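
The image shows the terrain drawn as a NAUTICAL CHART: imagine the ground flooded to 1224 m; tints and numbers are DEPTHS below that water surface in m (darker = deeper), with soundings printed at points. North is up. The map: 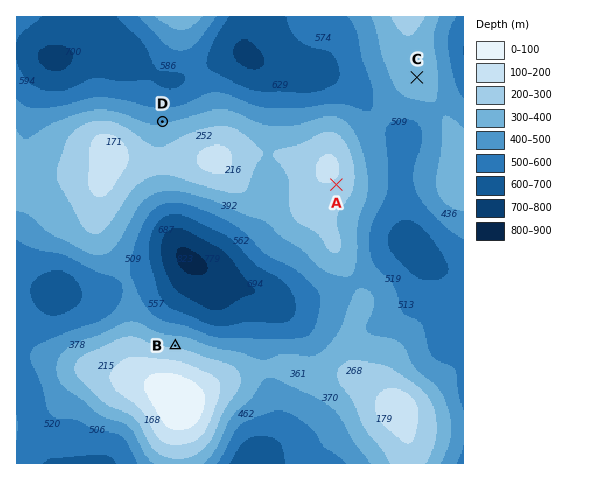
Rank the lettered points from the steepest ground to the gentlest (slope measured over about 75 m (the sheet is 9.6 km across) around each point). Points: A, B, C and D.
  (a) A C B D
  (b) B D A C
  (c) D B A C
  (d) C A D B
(b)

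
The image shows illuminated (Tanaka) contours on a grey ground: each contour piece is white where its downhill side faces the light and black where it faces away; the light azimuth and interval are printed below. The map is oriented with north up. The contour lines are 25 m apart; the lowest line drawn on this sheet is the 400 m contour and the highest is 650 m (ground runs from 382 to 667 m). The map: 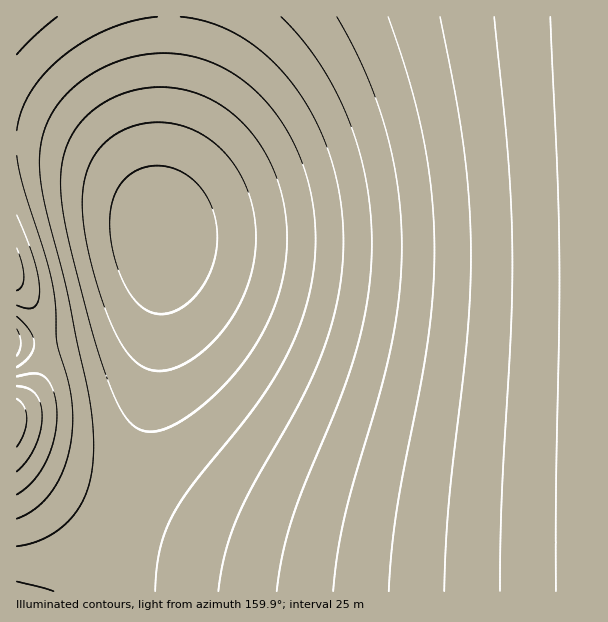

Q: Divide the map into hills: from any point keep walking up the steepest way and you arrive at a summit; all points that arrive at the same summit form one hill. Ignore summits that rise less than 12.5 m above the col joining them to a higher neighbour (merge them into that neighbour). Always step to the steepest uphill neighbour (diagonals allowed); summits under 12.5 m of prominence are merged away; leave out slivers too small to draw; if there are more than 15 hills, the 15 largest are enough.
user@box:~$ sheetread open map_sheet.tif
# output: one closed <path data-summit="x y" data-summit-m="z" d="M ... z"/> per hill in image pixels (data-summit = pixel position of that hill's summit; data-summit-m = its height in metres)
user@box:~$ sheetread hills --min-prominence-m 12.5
<path data-summit="159 237" data-summit-m="667" d="M591 16l-574 0-1 268 10 12 14 24 4 15 0 27-8 24-10 12-10 9 0 49 16 14 24 17 55 29 83 30 51 13 66 12 75 7 85 4 120-2z"/><path data-summit="17 591" data-summit-m="606" d="M17 457l0 135 575-1-1-11-120 2-85-4-75-7-66-12-51-13-83-30-55-29-24-17z"/><path data-summit="17 342" data-summit-m="586" d="M17 284l0 122 9-8 10-12 8-24 0-27-4-15-8-15z"/>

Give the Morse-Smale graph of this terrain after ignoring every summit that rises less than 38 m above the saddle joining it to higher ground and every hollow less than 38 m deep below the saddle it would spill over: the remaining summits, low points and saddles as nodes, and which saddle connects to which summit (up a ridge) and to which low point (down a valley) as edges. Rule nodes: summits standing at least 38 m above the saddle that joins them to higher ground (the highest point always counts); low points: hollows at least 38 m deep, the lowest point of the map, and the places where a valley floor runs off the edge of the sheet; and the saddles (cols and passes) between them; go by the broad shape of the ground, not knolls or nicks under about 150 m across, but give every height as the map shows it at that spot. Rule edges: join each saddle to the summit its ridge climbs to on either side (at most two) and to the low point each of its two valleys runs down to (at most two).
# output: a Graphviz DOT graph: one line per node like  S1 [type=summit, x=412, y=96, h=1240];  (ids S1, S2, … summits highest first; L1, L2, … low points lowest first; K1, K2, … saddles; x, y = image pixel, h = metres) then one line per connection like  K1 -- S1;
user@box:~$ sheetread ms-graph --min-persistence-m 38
graph terrain {
  S1 [type=summit, x=159, y=237, h=667];
  L1 [type=low, x=591, y=45, h=382];
  L2 [type=low, x=17, y=420, h=460];
  L3 [type=low, x=17, y=273, h=489];
  L4 [type=low, x=17, y=17, h=509];
  K1 [type=saddle, x=117, y=516, h=585];
  K2 [type=saddle, x=168, y=17, h=550];
  K3 [type=saddle, x=45, y=342, h=544];
  K1 -- S1;
  K1 -- L1;
  K1 -- L2;
  K2 -- S1;
  K2 -- L1;
  K2 -- L4;
  K3 -- S1;
  K3 -- L2;
  K3 -- L3;
}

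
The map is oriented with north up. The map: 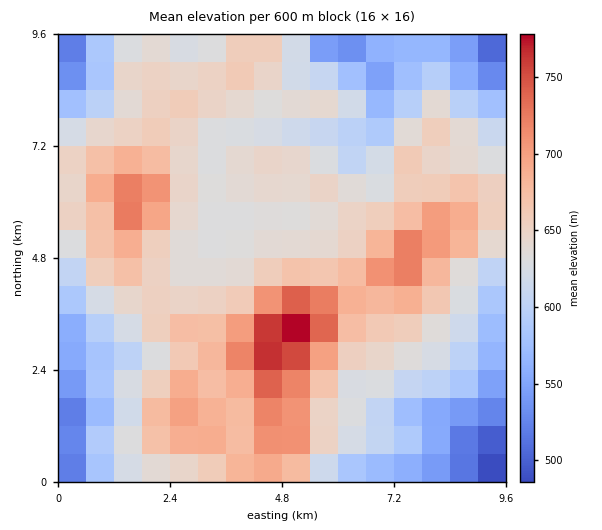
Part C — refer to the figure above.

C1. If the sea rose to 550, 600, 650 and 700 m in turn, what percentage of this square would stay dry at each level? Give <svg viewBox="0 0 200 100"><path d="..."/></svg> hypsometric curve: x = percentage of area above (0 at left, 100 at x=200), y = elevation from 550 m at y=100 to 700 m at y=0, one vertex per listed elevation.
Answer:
<svg viewBox="0 0 200 100"><path d="M184 100l-29-33-78-34-58-33"/></svg>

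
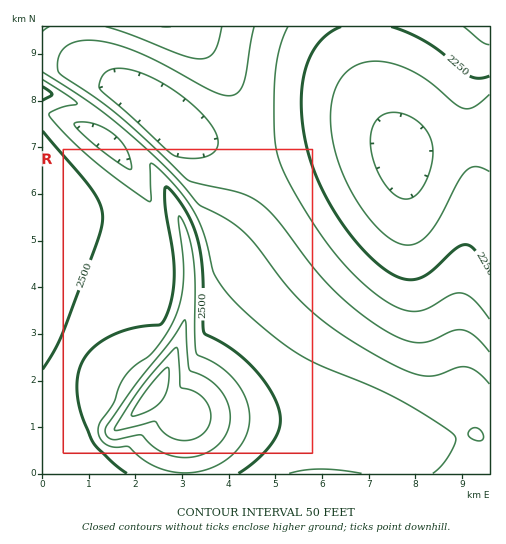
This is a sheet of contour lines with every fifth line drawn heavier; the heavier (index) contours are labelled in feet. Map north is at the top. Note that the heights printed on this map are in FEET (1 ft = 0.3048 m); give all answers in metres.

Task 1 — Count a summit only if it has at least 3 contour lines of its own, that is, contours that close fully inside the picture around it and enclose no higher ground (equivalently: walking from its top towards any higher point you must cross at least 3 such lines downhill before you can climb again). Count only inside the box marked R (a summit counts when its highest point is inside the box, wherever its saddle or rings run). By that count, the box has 1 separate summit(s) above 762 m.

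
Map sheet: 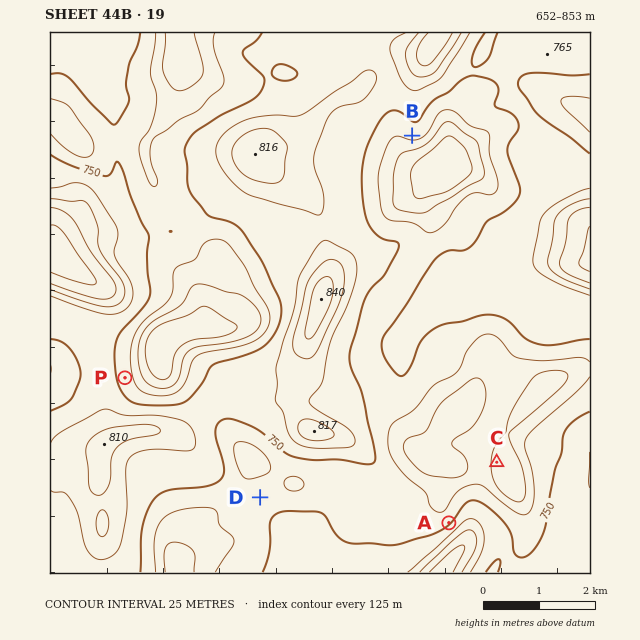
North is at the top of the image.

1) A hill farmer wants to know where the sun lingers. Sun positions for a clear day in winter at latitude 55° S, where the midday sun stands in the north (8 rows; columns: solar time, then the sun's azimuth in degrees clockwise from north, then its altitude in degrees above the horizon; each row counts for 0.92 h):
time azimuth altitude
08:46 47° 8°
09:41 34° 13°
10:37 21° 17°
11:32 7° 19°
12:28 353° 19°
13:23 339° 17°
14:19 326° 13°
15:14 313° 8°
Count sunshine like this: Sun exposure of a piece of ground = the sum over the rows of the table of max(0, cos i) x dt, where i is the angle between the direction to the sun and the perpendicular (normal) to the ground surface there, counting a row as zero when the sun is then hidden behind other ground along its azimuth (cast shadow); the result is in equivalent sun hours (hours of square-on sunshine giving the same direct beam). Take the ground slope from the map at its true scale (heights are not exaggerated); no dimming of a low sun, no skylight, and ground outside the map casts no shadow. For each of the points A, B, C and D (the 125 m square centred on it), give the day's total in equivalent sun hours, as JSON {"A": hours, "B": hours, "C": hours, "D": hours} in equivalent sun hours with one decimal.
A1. {"A": 2.4, "B": 1.2, "C": 1.7, "D": 1.9}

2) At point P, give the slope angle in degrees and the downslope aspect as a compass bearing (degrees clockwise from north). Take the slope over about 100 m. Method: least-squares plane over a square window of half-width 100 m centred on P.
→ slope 5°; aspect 77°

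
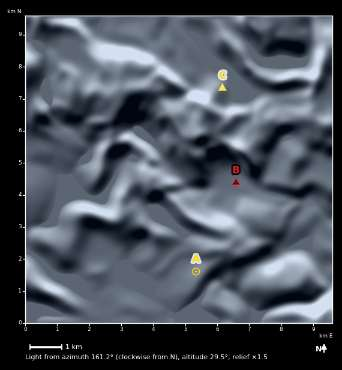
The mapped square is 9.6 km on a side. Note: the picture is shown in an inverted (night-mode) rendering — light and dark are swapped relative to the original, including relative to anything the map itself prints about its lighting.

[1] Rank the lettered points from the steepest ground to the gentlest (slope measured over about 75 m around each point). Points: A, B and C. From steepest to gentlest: C A B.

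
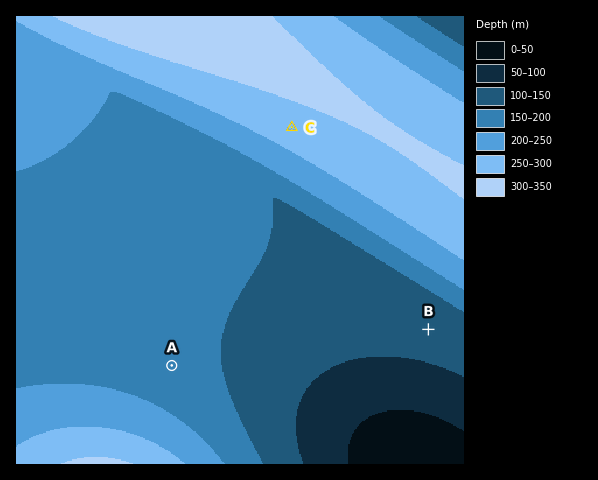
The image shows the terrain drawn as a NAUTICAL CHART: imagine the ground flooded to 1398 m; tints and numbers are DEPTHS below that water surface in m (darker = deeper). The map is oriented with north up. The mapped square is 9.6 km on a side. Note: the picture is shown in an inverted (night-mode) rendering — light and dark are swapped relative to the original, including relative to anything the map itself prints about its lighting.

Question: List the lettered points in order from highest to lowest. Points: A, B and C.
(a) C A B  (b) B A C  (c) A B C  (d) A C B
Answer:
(b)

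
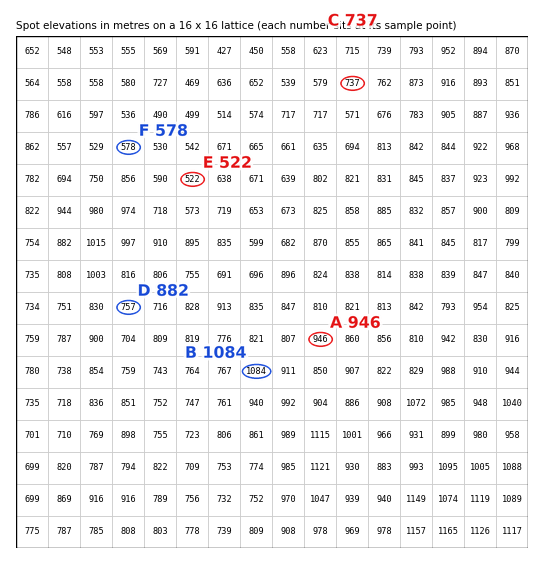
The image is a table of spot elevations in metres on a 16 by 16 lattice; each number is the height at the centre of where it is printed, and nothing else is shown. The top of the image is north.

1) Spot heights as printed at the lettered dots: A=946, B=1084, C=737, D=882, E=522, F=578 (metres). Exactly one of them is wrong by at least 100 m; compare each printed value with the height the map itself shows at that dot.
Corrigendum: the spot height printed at D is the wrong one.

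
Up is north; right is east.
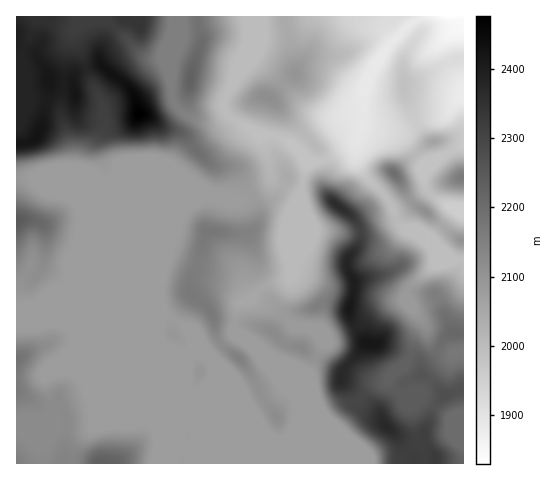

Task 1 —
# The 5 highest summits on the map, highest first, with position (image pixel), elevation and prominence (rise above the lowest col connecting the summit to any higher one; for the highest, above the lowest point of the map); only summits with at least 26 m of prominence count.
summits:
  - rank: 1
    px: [139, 115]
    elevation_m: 2477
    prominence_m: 648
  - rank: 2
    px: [36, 138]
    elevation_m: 2426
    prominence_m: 46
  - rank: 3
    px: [368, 343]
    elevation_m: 2418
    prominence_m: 340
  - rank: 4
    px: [349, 308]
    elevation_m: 2412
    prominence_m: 34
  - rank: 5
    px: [386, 426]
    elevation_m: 2373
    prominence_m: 76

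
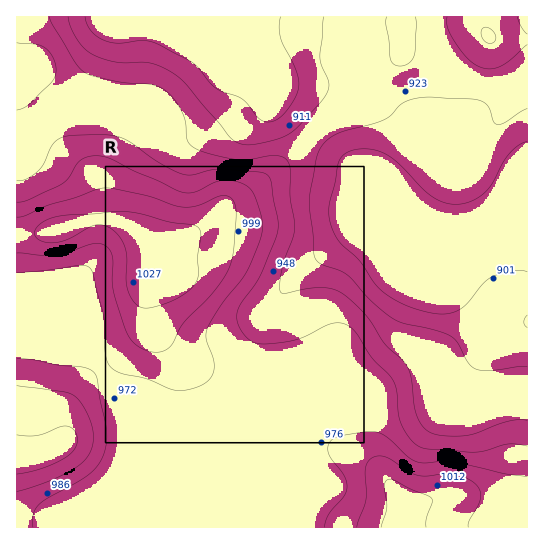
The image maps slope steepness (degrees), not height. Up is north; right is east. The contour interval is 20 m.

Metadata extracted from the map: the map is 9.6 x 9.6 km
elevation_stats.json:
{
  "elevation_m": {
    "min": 885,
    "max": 1040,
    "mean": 955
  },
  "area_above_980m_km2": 21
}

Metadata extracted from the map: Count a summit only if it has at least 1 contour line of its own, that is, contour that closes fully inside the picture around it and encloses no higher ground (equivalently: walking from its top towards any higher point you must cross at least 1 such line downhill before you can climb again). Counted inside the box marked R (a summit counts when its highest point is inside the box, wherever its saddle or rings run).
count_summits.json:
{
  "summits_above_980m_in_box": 1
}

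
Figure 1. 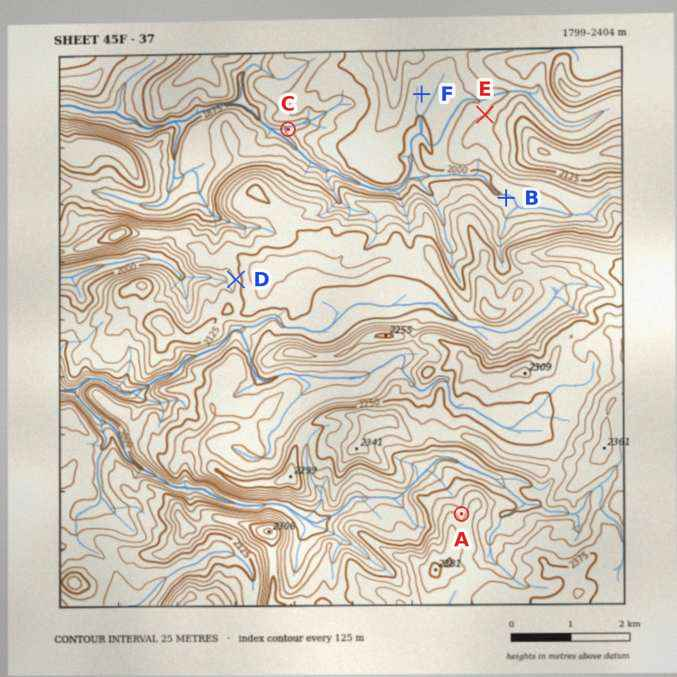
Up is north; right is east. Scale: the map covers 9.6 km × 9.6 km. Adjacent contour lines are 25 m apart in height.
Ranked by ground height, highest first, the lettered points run A B C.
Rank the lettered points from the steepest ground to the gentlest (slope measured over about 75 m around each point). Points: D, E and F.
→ D E F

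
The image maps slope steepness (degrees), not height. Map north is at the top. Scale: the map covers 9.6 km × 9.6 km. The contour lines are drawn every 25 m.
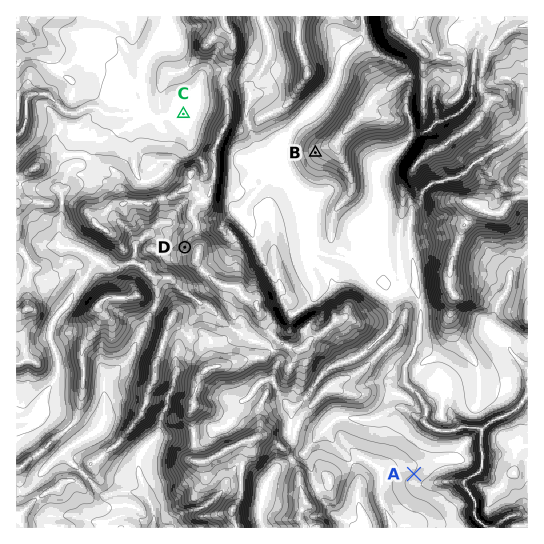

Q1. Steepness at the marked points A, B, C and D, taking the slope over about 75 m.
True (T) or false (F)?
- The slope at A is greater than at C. T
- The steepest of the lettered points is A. F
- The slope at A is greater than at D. F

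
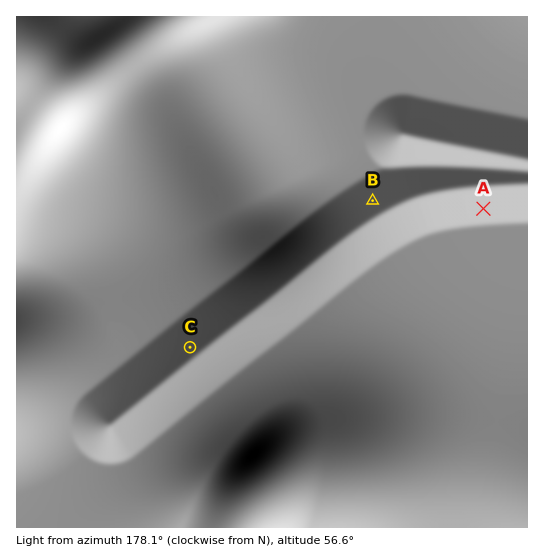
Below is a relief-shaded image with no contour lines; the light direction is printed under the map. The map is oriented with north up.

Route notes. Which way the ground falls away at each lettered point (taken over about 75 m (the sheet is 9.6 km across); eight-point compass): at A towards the S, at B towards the NW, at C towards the NW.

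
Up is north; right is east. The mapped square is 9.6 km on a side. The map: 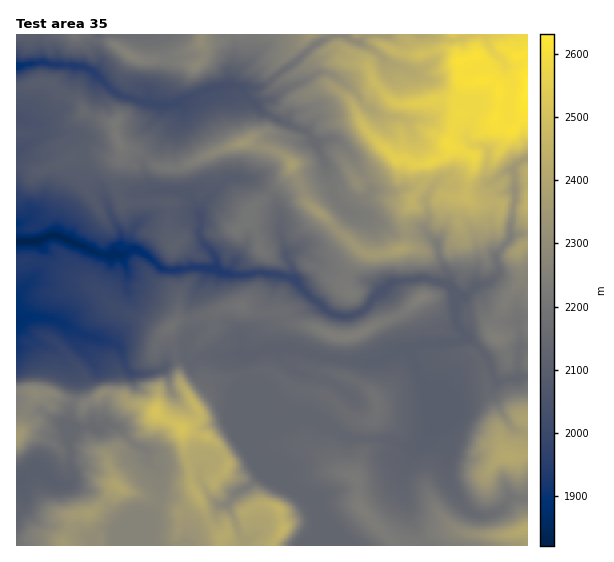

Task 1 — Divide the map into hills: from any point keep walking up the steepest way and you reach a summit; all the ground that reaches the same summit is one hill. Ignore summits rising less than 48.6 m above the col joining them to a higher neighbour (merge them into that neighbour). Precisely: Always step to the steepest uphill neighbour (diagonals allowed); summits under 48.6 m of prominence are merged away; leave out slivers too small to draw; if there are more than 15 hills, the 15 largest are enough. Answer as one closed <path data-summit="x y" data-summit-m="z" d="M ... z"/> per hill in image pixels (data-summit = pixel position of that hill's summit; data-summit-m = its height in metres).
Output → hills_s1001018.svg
<path data-summit="527 92" data-summit-m="2632" d="M527 34l-194 0-20 12-20 19-27 20-12 4-11 0 2 7 18 17 38 16 8 6 7 8 9 20-1 14-6 6-32 15-7 9-4-8-18-17-6-3-21-1-26 25-5 12-6-14-6-6-12-4-2-43 3-13 7-15 0-12-4-5-24 2-32-8-10-6-18-18 5-9-5-16 2-14-80 0-1 261 19-18 5-8 3-20-4-8 11-6 7 0 46 20 19 0 12-6 13 6 11 11 8 4 37-3 14 2 5 4 13 2 30-2 22 4 7 2 20 22 17 13 18 3 16-7 15-17 0-2-11-9-28-7-36-22-10-2 8-6 14-2 9-5 15-14 7-11 3 0 22 6 21 15 32-1 11 11 2 11 9 22-1 7 9 11 0 26 11 16-9 5-39 3-10 4 18 46 26 7 16-9 21-3 7-8 30-5 1-142-17 0 0-12 4-19-2-35 6-7 9-3z"/><path data-summit="421 299" data-summit-m="2247" d="M57 235l-7 0-11 6 4 8-3 20-24 27 0 23 25-2 14 2 32 18 24 5 8 5 8 22 7 5 27-4 4-3 5-9 7-3 8 0 6 8 12-8 23 2 17-4 6 4 22-10 20 0 36 11 42 5 10-2 16-10 10-2 4 1 10-5 31-2 12-2 5-4-11-16 0-26-4-7-7-5-19-5-33 4-15 12-13 16-11 5-12 2-15-6-13-10-20-22-7-2-22-4-30 2-13-2-5-4-14-2-37 3-8-4-11-11-13-6-12 6-19 0z"/><path data-summit="155 412" data-summit-m="2515" d="M41 317l-19 1-6 3 17 18 22 11 21 25 0 14-9 36 2 7 4-3 6-2 20 2 7-6 9 3 19 19 14 7 0 9 11 12 1 26-4 10-8 11 0 12-4 13 101 1 0-3-6-11-11-29 10-12 9-4 16-15-3-11-9-6-6-11 6-7 14-7 32-11-16-6-8-6-10-16-16-8-4-15 0-8 2-5-6-2-13 4-23-2-12 8-6-8-8 0-7 3-5 9-4 3-27 4-7-5-6-17-4-7-23-8-7 0-32-18z"/><path data-summit="527 529" data-summit-m="2418" d="M434 417l-1 8-5 11-10 11-15-1-14-7-38 0-37-22-12 0-28 9-23 11-6 8 6 10 4 4 6 2 22 22 33 18 12 26 15 13 0 6 184 0 1-47-18-1-8 11-13 6-11 0-7-2-10-10-13-24-1-23 2-7-9-8z"/><path data-summit="117 485" data-summit-m="2394" d="M107 423l-8 6-20-2-8 4-3 12 3 6-2 16 3 15-3 5-6 1-10-4-14-12-8 1-10 10 3 8 0 16-8 10 1 31 126 0 2-2 3-24 8-11 4-10-1-26-11-12 0-9-3-3-11-4-16-18z"/><path data-summit="377 401" data-summit-m="2188" d="M291 347l-25 2-17 8-3-2-3 5 4 23 16 8 10 16 8 6 12 5 21-1 37 22 38 0 20 8 9 0 6-4 9-18 0-9-5-20-19-46-10 0-20 11-13 2-39-5z"/><path data-summit="293 164" data-summit-m="2375" d="M233 85l-19 2-35 16 4 5 0 12-7 15-3 13 2 43 12 4 6 6 6 14 5-12 26-25 21 1 6 3 18 17 4 8 2-4 9-8 28-12 7-10 0-10-6-15-13-17-43-18-18-17-4-9z"/><path data-summit="509 457" data-summit-m="2413" d="M527 377l-30 5-7 8-21 3-16 9-25-6 12 45 9 8-2 7 1 23 13 24 13 11 15 1 13-6 8-11 18-1z"/><path data-summit="201 41" data-summit-m="2299" d="M251 34l-153 0-3 14 5 16-5 9 24 22 36 10 23-2 20-10 33-8 5-10 13-12 3-6z"/><path data-summit="17 437" data-summit-m="2355" d="M17 322l-1 159 5 1 10-11 8-1 14 12 12 4 4-1 3-5-3-15 2-16-3-6 1-12-2-6 9-36 0-14-21-25-22-11z"/><path data-summit="401 249" data-summit-m="2383" d="M351 213l-3 0-7 11-15 14-9 5-14 2-8 6 10 2 36 22 28 7 5 3 7 8 12-11 28-4 26 6 1-7-9-22-2-11-11-11-32 1-21-15z"/><path data-summit="283 529" data-summit-m="2458" d="M261 461l2 11-16 15-9 4-10 12 0 4 17 38 78 1 5-9 0-10-12-26-33-18z"/><path data-summit="311 35" data-summit-m="2337" d="M331 34l-78 0-1 23-3 6-13 12-4 9 10 5 12 0 12-4 27-20 20-19 17-9z"/><path data-summit="527 204" data-summit-m="2448" d="M527 159l-8 3-6 7 2 35-4 19 0 12 17-2z"/>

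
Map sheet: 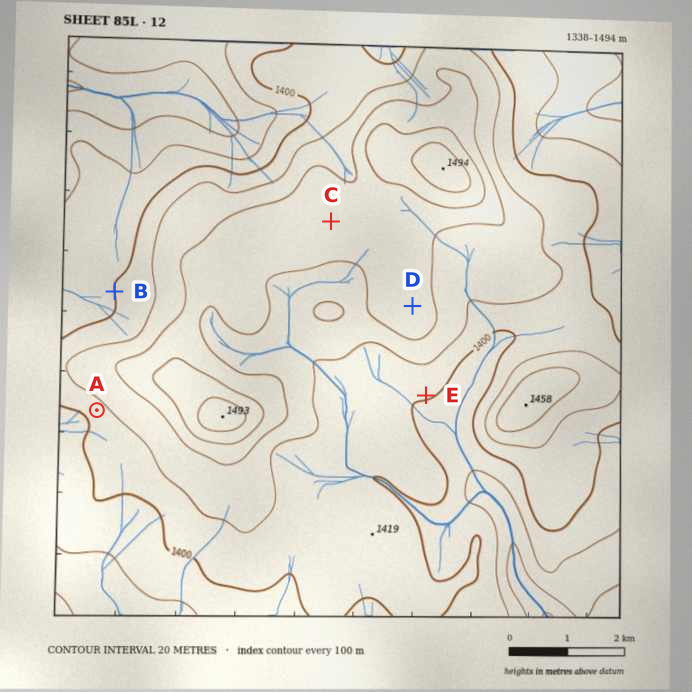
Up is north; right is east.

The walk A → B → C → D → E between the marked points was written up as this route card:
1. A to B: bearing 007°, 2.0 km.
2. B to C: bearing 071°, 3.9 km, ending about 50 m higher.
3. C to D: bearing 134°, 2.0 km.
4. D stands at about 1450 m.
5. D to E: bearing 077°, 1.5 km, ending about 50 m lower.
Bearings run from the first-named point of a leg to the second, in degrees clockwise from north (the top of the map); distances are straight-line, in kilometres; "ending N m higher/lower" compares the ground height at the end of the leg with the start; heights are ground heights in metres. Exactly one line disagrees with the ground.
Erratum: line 5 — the bearing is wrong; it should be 171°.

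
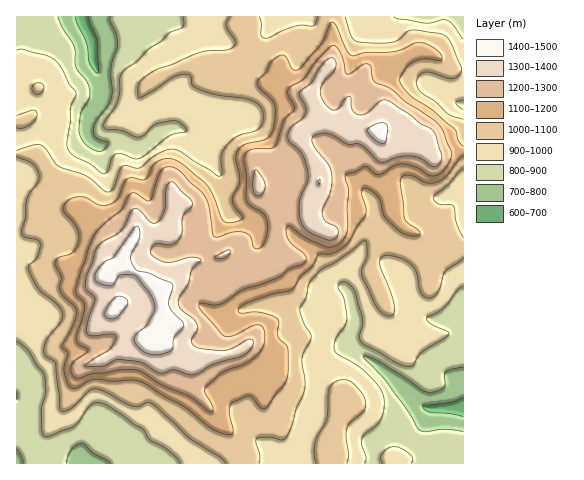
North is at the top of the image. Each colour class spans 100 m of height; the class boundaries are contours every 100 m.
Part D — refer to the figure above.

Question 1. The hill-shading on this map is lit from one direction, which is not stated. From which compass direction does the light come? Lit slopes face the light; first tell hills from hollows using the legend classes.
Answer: NE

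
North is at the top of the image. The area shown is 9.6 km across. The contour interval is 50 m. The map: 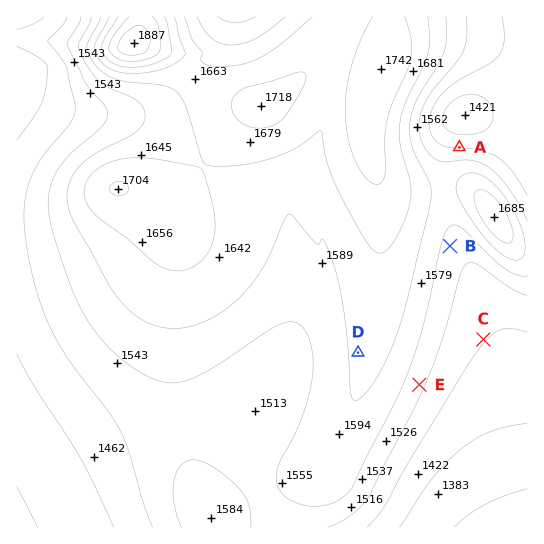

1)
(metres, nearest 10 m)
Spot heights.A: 1500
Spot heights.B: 1530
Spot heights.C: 1450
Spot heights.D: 1610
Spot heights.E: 1510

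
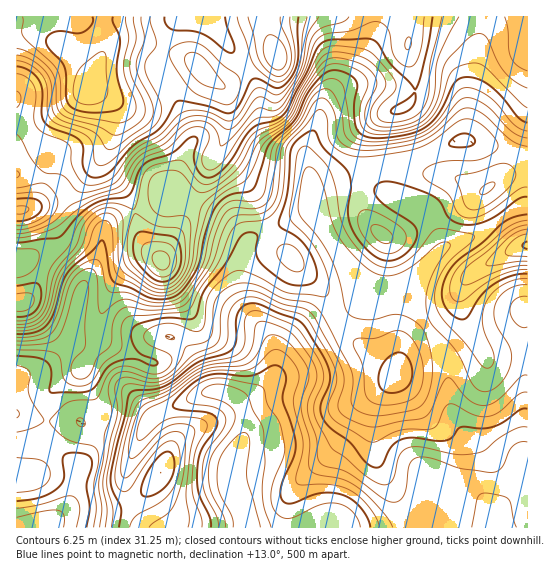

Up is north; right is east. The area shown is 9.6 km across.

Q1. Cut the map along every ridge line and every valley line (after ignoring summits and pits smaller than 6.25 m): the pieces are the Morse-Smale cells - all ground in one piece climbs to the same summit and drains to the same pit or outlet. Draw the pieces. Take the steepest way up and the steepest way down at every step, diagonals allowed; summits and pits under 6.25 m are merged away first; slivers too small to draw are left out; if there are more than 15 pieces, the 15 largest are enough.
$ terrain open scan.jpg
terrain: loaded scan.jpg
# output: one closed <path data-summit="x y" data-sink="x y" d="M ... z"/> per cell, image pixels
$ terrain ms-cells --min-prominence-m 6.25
<path data-summit="395 375" data-sink="246 527" d="M406 291l-25 4-15-2-6 9-17 15-49 30-13 14-8 17-11 11-17 11-8 1 8 17 0 15-13 29-1 21 1 7 12 23 3 15 160 0 2-2 8-19-11-6-11-10-15-22-7-19 0-37 3-11 4-8 16-19 8-29 9-10 14-10z"/><path data-summit="89 89" data-sink="246 527" d="M103 16l-87 1 0 157 29 5 4-16 6-6 38 2 9-4 5-7-3 9 0 8 24 32 5 13 5 1 19-8 14-12 12-33 10-21-18-42-15-22-1-12 4-12-29-9-17 0-7 3-5 6 0-24z"/><path data-summit="162 261" data-sink="246 527" d="M173 192l-4 0-12 11-22 8 5 23 5 11 14 13-14-1-8 4-20 18-13 24-5 23 0 15-7 12 15 12 30 34-5-13 1-8 15-33 9-8 16 0 19 17 19 37 12 1 15 8 7 0 17-11 10-10 4-13-4-23-21-29-10-24-1-21 5-30-22-22z"/><path data-summit="89 89" data-sink="246 527" d="M483 16l-107 1-1 17-15 33-13 16-10 5-10 10-6 9-4 18-9 18-1 19 4 16 0 13 2 2 16-8 22-5 14 0 26 16-4-9-2-9 8-10 72-29 4-44 7-26 1-20 7-26z"/><path data-summit="199 67" data-sink="246 527" d="M166 49l-5 2-2 18 16 26 18 42-10 21-12 33 56 29 17 17 2 7 7-7 57-26 2-2 0-16-5-31-6-9-26-9-8-9-6-13-2-29-11-22-3-2-18 15-6 1-10-5-21-21z"/><path data-summit="161 473" data-sink="246 527" d="M223 392l-17 0-11 4-40 19-10 11-16 35-5 24 9 24 6 8 12 11 96-1-3-14-12-23-1-7 1-21 13-29 0-15-5-15-7-7z"/><path data-summit="291 257" data-sink="246 527" d="M313 207l-3 4-57 26-8 8-2 8-3 16 3 26 8 19 21 29 4 18-1 12 9-16 10-10 49-30 17-15 7-9-7-7-28-43z"/><path data-summit="527 245" data-sink="491 527" d="M459 292l-4 13-12 11-13 8-2 5 17 29 3 11 3 41 5 13 15 23 2 11-1 26 13 19 6 18 2-6 24-24 7-15 1-121-15-1-11 3-14-1-21-37-4-12z"/><path data-summit="395 375" data-sink="491 527" d="M427 327l-14 9-9 10-7 27-17 21-7 19 0 37 4 13 18 28 11 10 11 6 13-31 25 5 21 9-4-7 0-33-5-12-11-15-5-13-3-41-3-11z"/><path data-summit="527 245" data-sink="246 527" d="M527 207l-5 0-12 5-25 19-16 8-24 8-14 14-24 29 4 11 16 26 16-11 12-11 4-13 1 14 4 12 21 37 14 1 26-3-1-43 4-1z"/><path data-summit="277 55" data-sink="246 527" d="M375 16l-110 1 0 8 11 29-14 5-17 10 10 13 4 11 4 34 4 8 8 9 26 9 6 8 0-14 10-22 4-18 6-9 10-10 10-5 13-16 15-33z"/><path data-summit="487 189" data-sink="246 527" d="M467 140l-10 1-56 23-8 4-8 10 2 9 7 10 21 8 12 8 13 25 2 11 11-6 16-4 16-8 25-19 18-6 0-48-31-11z"/><path data-summit="382 234" data-sink="246 527" d="M365 180l-20 1-30 10-3 3 1 16 19 33 28 43 7 7 14 2 25-4 34-40 3-5-3-8-11-21-6-8-33-13z"/><path data-summit="89 89" data-sink="246 527" d="M167 336l-10 1-9 8-15 33 0 13 13 18-39-44-16-12-13 19-17 11-12 11-2 27 32 0 8 6 20 6 20 6 11 0 14-21-2-5 4 3 48-23 13-1-7-5-5-14-11-19-13-13z"/><path data-summit="527 17" data-sink="246 527" d="M527 16l-43 1-7 32-1 20-7 26-1 31-3 11 0 2 4 2 28 6 25 10 6 0z"/>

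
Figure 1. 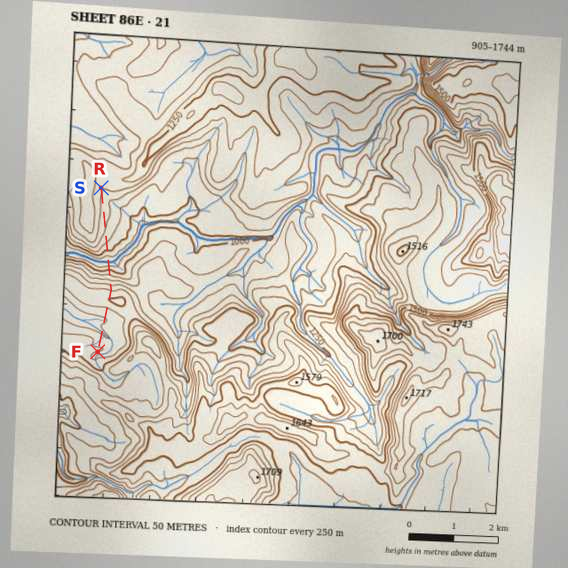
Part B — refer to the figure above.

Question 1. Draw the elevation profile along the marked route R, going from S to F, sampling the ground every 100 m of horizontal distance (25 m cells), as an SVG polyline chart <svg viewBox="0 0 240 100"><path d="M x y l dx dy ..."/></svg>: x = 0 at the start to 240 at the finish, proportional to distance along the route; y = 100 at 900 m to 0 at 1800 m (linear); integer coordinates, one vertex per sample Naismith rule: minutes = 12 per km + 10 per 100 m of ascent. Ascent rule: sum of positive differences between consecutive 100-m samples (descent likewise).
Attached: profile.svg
<svg viewBox="0 0 240 100"><path d="M0 71l7 1 7 1 7 1 7 0 7 0 7 1 7 1 7 1 7 1 7 2 7 2 7 3 7 4 7 5 7 4 7-2 7-7 7-6 7-4 7-6 6-5 7-4 7-3 7 2 7 4 7 3 7 2 7 0 7 0 7 0 7 0 7-2 7-2 7-2 3 1"/></svg>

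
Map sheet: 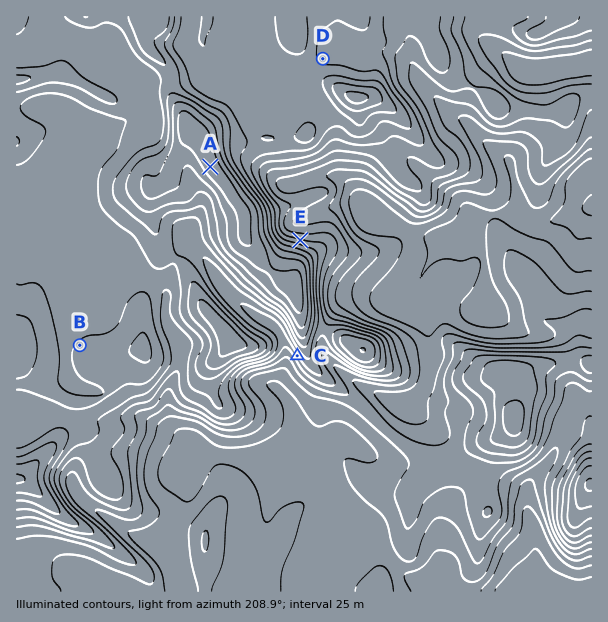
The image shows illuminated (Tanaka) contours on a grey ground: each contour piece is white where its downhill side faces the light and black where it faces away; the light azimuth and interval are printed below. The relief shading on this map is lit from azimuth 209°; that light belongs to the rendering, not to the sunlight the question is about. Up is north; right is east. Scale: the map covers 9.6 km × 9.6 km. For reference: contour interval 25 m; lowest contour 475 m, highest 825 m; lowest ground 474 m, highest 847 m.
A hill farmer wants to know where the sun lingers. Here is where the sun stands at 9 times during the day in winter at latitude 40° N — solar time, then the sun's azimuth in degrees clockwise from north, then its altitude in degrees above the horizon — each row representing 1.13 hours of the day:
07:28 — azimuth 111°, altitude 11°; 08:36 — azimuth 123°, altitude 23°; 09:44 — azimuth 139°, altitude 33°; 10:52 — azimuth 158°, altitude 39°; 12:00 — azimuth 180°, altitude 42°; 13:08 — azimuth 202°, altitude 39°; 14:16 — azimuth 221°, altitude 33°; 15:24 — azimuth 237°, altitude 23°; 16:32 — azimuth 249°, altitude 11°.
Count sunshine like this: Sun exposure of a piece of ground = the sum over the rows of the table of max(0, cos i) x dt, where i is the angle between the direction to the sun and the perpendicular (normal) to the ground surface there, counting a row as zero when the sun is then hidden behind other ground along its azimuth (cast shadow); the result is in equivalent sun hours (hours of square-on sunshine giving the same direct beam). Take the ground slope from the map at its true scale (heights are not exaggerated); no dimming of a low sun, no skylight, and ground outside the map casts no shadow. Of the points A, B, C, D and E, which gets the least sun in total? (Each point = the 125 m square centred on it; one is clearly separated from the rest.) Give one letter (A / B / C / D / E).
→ E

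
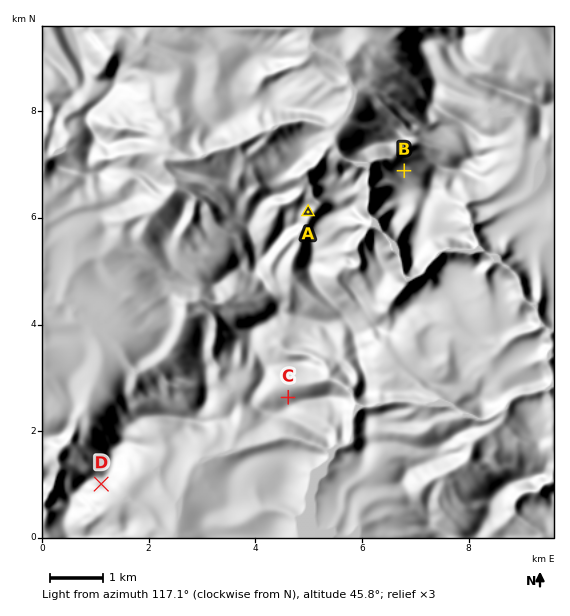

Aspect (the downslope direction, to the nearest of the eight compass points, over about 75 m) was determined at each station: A E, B N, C N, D S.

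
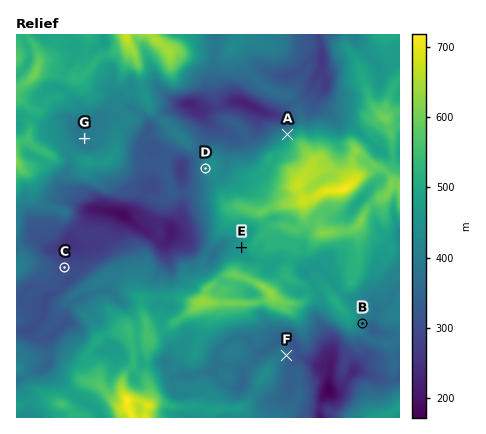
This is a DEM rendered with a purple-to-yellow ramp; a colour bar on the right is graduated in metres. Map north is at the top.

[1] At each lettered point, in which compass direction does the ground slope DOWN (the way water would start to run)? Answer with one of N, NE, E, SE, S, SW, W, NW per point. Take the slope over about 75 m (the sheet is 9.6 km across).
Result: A NW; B E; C N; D W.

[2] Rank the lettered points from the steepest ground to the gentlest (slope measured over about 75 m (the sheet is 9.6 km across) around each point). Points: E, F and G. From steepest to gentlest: F E G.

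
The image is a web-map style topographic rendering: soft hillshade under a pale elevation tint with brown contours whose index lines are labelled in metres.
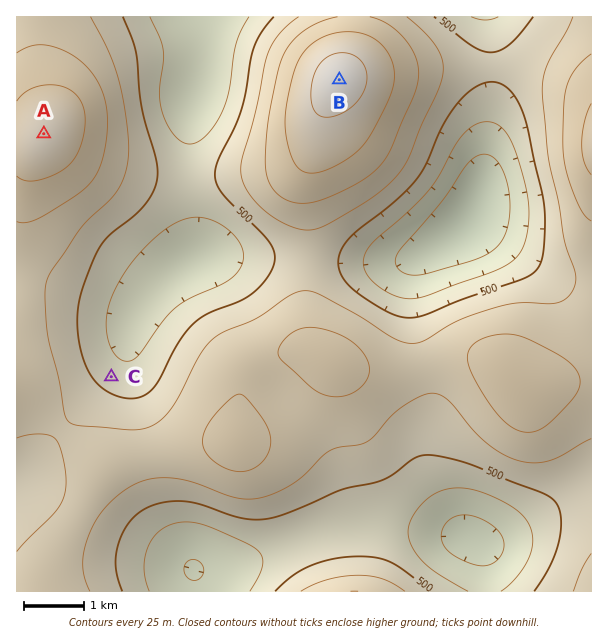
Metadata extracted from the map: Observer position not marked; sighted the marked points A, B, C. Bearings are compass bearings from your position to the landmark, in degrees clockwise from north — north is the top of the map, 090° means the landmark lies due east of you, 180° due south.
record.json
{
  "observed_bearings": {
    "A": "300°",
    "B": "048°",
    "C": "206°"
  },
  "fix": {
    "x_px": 188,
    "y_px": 217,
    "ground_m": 475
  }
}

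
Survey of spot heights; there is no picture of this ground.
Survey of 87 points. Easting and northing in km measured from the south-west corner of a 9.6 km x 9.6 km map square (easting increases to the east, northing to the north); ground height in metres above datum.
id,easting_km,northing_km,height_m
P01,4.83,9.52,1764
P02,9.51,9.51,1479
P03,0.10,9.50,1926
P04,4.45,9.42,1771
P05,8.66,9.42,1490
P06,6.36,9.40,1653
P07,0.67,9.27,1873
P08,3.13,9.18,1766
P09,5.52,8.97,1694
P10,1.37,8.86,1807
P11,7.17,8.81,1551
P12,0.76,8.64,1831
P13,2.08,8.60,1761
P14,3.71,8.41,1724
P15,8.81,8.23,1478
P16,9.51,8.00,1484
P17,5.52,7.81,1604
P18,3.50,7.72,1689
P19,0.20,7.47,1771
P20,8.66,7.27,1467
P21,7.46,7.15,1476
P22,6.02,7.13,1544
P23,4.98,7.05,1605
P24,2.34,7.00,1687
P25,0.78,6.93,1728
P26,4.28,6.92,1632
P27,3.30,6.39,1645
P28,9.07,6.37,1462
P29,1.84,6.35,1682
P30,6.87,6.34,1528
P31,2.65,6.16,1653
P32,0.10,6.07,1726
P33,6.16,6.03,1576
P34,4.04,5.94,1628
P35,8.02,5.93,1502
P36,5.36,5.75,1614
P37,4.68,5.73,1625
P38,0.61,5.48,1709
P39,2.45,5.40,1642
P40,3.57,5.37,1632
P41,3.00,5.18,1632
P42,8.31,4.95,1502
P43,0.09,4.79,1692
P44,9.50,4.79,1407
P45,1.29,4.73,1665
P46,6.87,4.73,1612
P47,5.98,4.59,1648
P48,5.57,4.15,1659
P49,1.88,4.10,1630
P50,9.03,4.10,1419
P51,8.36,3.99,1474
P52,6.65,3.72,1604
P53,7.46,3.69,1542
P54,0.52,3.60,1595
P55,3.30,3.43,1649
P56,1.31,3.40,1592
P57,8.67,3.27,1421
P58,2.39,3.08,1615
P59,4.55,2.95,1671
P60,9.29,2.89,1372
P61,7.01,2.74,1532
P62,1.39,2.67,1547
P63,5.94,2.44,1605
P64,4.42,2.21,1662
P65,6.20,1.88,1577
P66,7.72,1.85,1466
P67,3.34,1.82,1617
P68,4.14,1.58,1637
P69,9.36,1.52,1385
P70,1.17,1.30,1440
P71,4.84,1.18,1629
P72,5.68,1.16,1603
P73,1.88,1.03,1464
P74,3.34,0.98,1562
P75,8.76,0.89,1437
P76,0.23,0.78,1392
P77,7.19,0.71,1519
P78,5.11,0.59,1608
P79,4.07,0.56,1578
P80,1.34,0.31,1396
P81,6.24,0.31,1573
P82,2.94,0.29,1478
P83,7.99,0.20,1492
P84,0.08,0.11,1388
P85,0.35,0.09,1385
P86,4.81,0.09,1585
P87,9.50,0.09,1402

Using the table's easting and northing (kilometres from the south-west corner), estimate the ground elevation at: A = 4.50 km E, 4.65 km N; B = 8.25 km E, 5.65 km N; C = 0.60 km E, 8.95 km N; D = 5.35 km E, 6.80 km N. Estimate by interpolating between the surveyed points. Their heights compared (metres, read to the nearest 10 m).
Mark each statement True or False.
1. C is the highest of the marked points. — True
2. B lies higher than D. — False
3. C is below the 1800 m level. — False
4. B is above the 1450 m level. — True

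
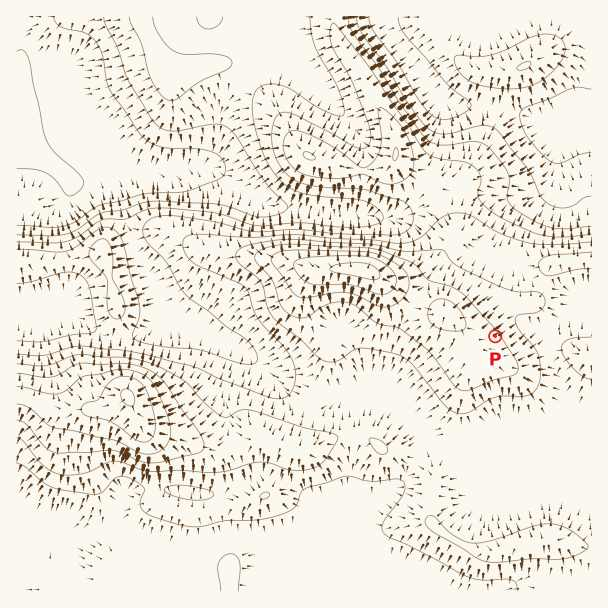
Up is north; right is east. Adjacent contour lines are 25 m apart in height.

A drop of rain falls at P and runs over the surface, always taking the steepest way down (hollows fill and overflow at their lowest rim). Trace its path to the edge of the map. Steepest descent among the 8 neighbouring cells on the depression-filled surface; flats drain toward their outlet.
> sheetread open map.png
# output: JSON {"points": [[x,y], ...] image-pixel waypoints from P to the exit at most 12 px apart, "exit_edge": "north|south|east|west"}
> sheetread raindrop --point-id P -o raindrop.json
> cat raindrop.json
{"points": [[495, 336], [507, 324], [519, 321], [531, 327], [543, 329], [555, 324], [567, 317], [579, 309], [591, 302]], "exit_edge": "east"}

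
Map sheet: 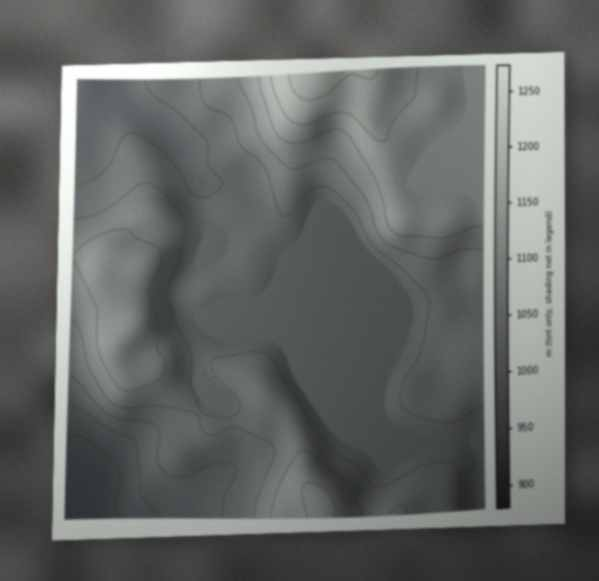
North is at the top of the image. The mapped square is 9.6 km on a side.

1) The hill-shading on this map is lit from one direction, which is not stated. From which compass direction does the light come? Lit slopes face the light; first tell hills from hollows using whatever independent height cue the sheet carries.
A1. W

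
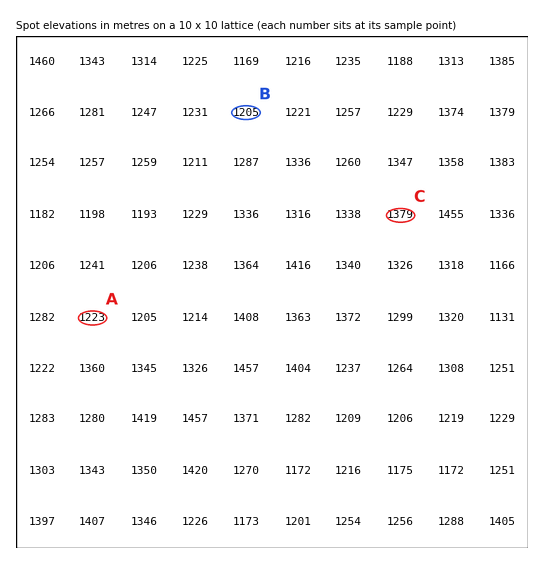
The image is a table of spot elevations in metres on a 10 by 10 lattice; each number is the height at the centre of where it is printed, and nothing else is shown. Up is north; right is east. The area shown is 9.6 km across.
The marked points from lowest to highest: B A C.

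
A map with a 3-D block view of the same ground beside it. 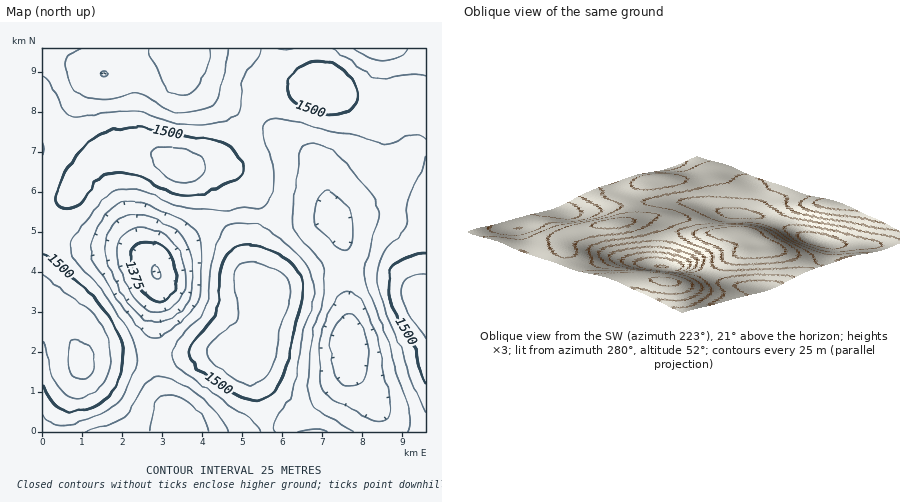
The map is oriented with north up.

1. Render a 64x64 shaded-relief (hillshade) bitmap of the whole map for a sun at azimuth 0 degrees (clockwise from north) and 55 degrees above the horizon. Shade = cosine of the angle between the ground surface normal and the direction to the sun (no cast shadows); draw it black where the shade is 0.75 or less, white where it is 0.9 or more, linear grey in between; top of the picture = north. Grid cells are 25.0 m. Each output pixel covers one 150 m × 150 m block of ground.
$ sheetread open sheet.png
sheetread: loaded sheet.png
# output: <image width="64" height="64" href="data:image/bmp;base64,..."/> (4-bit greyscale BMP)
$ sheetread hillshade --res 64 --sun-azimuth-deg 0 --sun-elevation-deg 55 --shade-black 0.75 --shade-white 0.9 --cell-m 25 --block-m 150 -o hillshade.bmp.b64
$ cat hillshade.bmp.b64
<image width="64" height="64" href="data:image/bmp;base64,Qk12CAAAAAAAAHYAAAAoAAAAQAAAAEAAAAABAAQAAAAAAAAIAAATCwAAEwsAABAAAAAAAAAAAAAAABEREQAiIiIAMzMzAERERABVVVUAZmZmAHd3dwCIiIgAmZmZAKqqqgC7u7sAzMzMAN3d3QDu7u4A////AGVDIiIjNEVWZnd3d3ZmVmZmZmZ3iJmqqqqqmZmZiId2VUMiIiI0RVZmd3d3ZmVVVWZmZmd4iZqqqqqZmZiId2ZUQyEREjNEVWZnd2ZVVURFVVVWZneImaqqqZmYiId2ZlRDIhESI0RVZmZmZVRERERERFVVZniJqqqpmYiHd2ZlVEMyIiIjRFVmZmVURDMzMzM0RFVWZ4maqqmZiId2ZVVERDMyIjNEVVZlVEMzMzMzMzNERVZniJmqqZmId2ZVVURERDMzM0RVVVVEMyIiIjMzMzRFVWd4iZmZmId2ZVVERERERENERFVVREMyIiIiMzMzREVWZneImZmYh2ZVVVRVVVVURERFVVVEMzIiIiMzREREVVZmd3iImYh3ZlVVVVVVVVVVVVVVVURDMyIiM0RFVVVVVmZnd4iIiHdmVVVVZmZmZmZmZlVVVVREMzM0RVZmZVVVZmd3eIiId2ZmZmZmZnd3d3ZmZmZmZVVURFVWZ3dmZVVmZnd4iIh3ZmZmZmZ3d3d3d3d3d3d2ZmZmZmd3d3dmVWZmd4iIh3ZmVVZmZnd4iIh3d3eIiId3d3d3d4iId2ZmZmZ3eIh3ZmVVVVZmZ3iIiId4iImZmIiIiIiIiIiHdmZmZmd3d3ZlVVRVVVZneIiIiIiJmaqpmZmZmZiIiId3ZlVVZmZmZlVURERFVmd4iIiImZqqqqqqqqqZmIiId3dmVVVVVVVVVEREREVmd4iImZmaqru7u7uqqqmYh3d3dmVVRERFVVVERERERWd4iImZmqqru8zMu7qqmYh3dmZmZVRERERERERERERVd4iImZmqq7u8zMzLuqmYiHdmZmZVVURERERERERERVZ3iJmZmqq7u7vMzMu6mYh3dmZmZlVVVVVEREREREVVZniJmZqqqqq7u7u7uqmYh3dmZmZmZmVVVVVEREREVWZniImZqqqqqqqqqqqqmId3dmZmZ3dmZmZlVURERFVWZ3eImZqqqqqqqpmZmZiHd3dmZnd3d3d3d2ZVVERFVWd3iJmZqqqqqpmZmZmIh3d3d3d3d4iIiId3dmZVVVVmd4iJmZmqqqqpmZmIiHd2Zmd3d3eIiJmZiId3ZmZmZneImZmZmaqqqpmZiIh3ZmZmZ3eIiIiZmZmZiId3d3d3eImZqZmZmZmZmYiId3ZlVVZ3eIiJmZmqqqmYiIiIiIiImaqqmZmZmZiIh3dmZVVFVneImZmaqqqqqpmIiIiIiImaqqqZmIiIiHd3ZlVURERWd4iZqqqqqqqqqZiIiIiIiZmqmZiId3d3dmZVREMzRFZniJmqqqqqqqqpmYiIiIiJmZmZiHd2ZmZmVVQzMiM0VWeImaqqqqqqqpmYiId3eImZmYh3dmZVVVVUQzIiIjRFZ3iZqqqpmZmZmYiHd3d4iJmIiHdmVVVVVURDMiIiM0VmeImZmZmIiIiIiHd3d3iIiIh3ZmVVVERERDMiISIjRVZniIiIiId3eIiHd3d3eIiId3dmZVVERERDMyIhEiM0VWZ3d3d3d3d3d3d3d3d3d3d3dmZlVUREQzMyIiESIjRFVmZnZmd3d3d3d3dmZnd3d3d3dmZVVEQzMyIiIREiIzRVVmZmZmd2ZmZmZmZmZmZ3d3d3dmZVRDMyIiIRERIjNERVVVVmZ3dmZmZmZmZmZmd3d4d3ZmVUQzIiIiERIiIzREVVVWZ3d2ZmZmZlVWZmd3iIiHd3ZlVDMyIiIiIiIzNERVVVZnd3ZmZmZlVVZmZ3iIiIiHd2ZUQzMyIiMzMzRERVVWZmd3dmZmZmVVZmZ3eIiIiIh3dlVEQzMzNEREVVVVZmZnd3d2ZmZmZVZmZnd3iIiIiId2ZVVERERVVmZmZmZmd3d3d3dmZmZlZmZmd3d3iIiIh3dmZVVVVWZ3d3d3d3d4iHd3d3ZmZVVmZmZmd3d3iIiId3ZmZmZneIiZiIiIiIiIh3d3ZmVVVVZmZmZmd3eIiIiHd3d3d3iJmaqpmYiIiIiHd3dmVVVVVWZmZmZ3d3iIiIiHd3iIiZqqqqqpmYiIiId3dmVUREVVVVVmZmZ3d4iIiIiIiImZqru7u6qZmIiHd3dmVERERFVVVVZmZmZniIiIiJmZmaq7u7u7uqmYiHd3ZlVEMzNERVVVVVVWZmd4iZmZmZqqq7u8y7u6qpiId3ZlVEMzM0RFVVVlVVVWZ3iZmaqqqqq7vMzLu7qpmId3ZlVEMzM0RFVVZmZVVVZniJmqqqqqqru7zLu7qqmYd3ZmVEMzM0REVWZmZmZVZneImqq7u6qqq7u7u6qqmYh3dmVURERERFVWZnd2ZmZneImaq7u7qqqqqrqqqpmYh3dmZlVERFVVVWZ3d3d3d3iIiZqqu7qqqpmqqqmZmIh3d3ZmZVVVVVZmZ3eIiHd3iIiImaqqqqqZmZmZmZiIh3d3d3dmZmZmZmZ3iIiIiIiIiIiJmZmZmZmYiIiIiIiHd3d3d3d3d3d3d4iJmZmZmZmIiIiIiIiJmYiIiIiIiHd3d3d3iIiHd3iIiZmZmZmZmIiIh3d3eIiIiId3iIiIh4iIiIiIiIiIiZmZqqqqqZmYh3d3dmZneIiIh3eIiIiIiIiIiImZmZmaqqqqqqqqmZh3ZmZmZmZ3eIiHeIiIh3eIiIeIiZmqqqq7uqqqqqmZh2ZVVVVVVmZ3d3d4iHd3d3eHd3iJmqqqu7u6qqqqmZiHZVREREVVZnd3d3iHd3d3d3d3eImaqqu7u7qqqqmZiH"/>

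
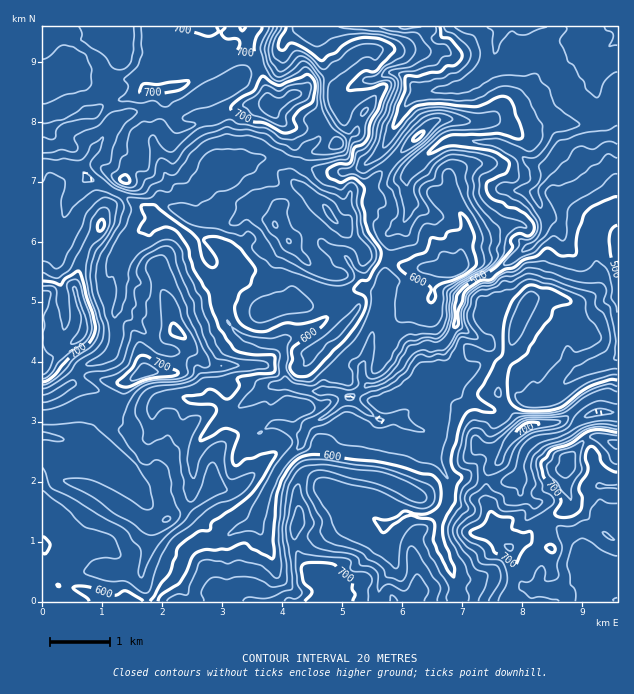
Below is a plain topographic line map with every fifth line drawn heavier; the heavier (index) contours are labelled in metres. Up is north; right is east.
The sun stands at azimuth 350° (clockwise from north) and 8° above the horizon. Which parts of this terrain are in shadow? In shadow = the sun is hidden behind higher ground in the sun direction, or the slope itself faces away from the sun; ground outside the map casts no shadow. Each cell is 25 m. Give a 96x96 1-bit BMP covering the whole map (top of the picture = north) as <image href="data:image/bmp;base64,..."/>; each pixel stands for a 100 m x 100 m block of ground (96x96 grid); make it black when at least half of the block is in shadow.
<image width="96" height="96" href="data:image/bmp;base64,Qk2+BAAAAAAAAD4AAAAoAAAAYAAAAGAAAAABAAEAAAAAAIAEAAATCwAAEwsAAAIAAAAAAAAA////AAAAAAAAAMAAAAAAAAAAAAAAAMAAAAAAAAAAAAAAAAAAAAAAAAAAAAAAAAAAAAAAAAAAAAAAAAAAAAAAAAAgAAAAAAAAAAAAAAB4AAAAAAAAAAAAAAB4AAAAAAAAAAAAAAAYAAAAAAYAAAAAAAGAAAAAAA8AAAAAAAOAAAAAAA8AAAAAAAOAAAAAAA8AAAAAAAAAAAAAAA8AAAAAAAAAAAAAAAMAAAAAAAAAA4AAAAAAAAAAB8AAAYAAAAAYAAAAD8AAAAAAAAAfwAAAH4AAAAAAAAAP4AAA+AAAEAAAAAAAYAAP8AAAAAAAAAAADAB/wAAAAAAAAAAABAP+AAAMCEAAAAAABgeAAAYcAEAAAAAAAwAAAAMMAAEAAAAAAYAAAAEAAAAAAAAAAIAAAAADgAAAAAAAAEAAAAADwBAAAAAAAAAAAAAD8BgAAAAAAAAAAAAB/gDgAAAAABAAAAAA/wDwAAAAABgAAAAAPwAwAGAAAD4A4AAAAMAAAfAAAB8B8AAAAHFAA/+AAAGCAAAAAD9gA//AAAAQAAAAAB/wB//AAA54AAAAAAD4P//4Hj/4AAAAAAD+A//////DgAAAAAD+AP////4D4AAAAAD/AAA//g8A4AAAAAA/gAAAAAMIMAAAAAAfwAAAAAGMGAAAAAAPwAAAAADgHAAAAAAHwAAAAABgD+AAAAADgAIAHwBwD/AAAAABgAAAPwAwD/AAAAAAAAAAAAAYALgAAAAAAAAAB4AMABwAAAAAAAAAAYAMAAwAAAAAAAAAAAAEAAwAAAAAAAAAAAAAAA4AAAAAAAAAAAAAAB4AAAAAAAAAAAPgAB8AAAAAAAAAAAfyAD+AAAAAAAAAAA//AD/gAAAAAAAAAB4HAD/wAAAAAAAAADgHgAP4AAAAIAAAAAADAAA8AAAAcAAAAAAAAAAOAAAAcAAAAAAgAAADgAAAcAAAAAAAAAAB4AAAeAADAAAAAAAD4AAAOAB/AAAAAAAD4AAAGAH4AAAAAAAAAAAAAQMAAAAAAAAAAAAAA4YAAAAAAAAAAAAAA8AAAAAAAAAAAAAAB+AAAAAAAAAAAAAAD+AAAAAAAAAAAAAAH7AAAAAAAAADgAAAPzAAAAAAAAAPwAAAcGAAAADgGABMAAAAQEAAAAPwPgDgAAAGAAAAAA/+PwAAAAD+AAAAA8/+H4AAYADIAADgH+f/D8AB8AAAAAH8f8D/h/AHgAAAAAD+/9Afg///AQAAAAB///APwf/8A/gAAAA//8AB4P/4AP8AwAAH/wAD4H8AAAAAwAABPjgD4AAAAAAABAAAgPgD8AAAAAAAD8AAAHgA8AAAAAAAAeAAAHgA/AAAAAAAACcAAAAAfwAAAAAAAAGAAAAAf+AAAAAAAAAAAAAAD/wAAAAAAAAAAAAP//wAAAAAAAAAAAAH/+4AAAAAAAAAAAAA/4wAAAAAAAAAAAAAcAAAAAAAAAAAAgAAAAAAAAAAAAAABwAAAAAAAAAAAAAABwAAAAAAAAAAAAAAB4AAAAAAAAAAAAAAAwAAAAAAAAA="/>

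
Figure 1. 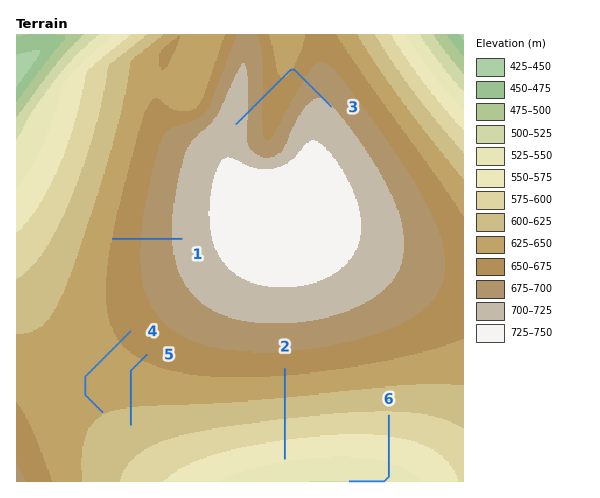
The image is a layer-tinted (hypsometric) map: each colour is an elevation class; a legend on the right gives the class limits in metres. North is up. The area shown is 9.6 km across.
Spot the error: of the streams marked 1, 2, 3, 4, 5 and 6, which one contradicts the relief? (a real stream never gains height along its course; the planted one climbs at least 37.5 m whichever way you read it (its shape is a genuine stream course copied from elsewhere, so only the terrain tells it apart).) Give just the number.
3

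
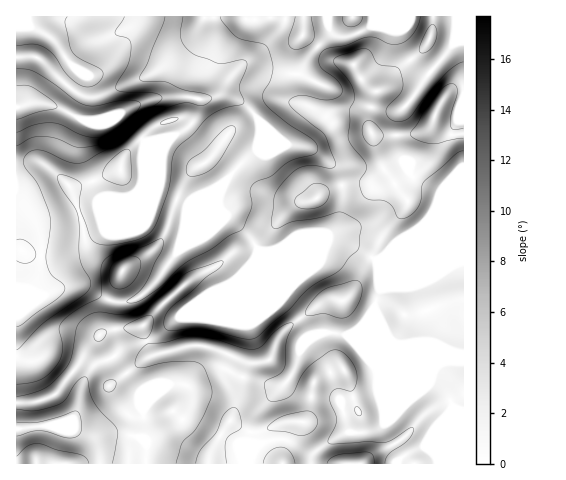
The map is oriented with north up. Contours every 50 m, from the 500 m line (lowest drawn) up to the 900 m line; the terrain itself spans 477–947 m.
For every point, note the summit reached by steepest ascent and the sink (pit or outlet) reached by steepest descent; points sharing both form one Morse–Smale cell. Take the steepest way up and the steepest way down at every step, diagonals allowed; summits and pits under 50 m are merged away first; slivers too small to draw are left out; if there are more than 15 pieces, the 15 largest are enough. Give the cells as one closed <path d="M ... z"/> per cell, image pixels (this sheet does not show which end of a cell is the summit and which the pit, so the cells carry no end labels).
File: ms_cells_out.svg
<path d="M463 16l-446 0-1 270 12 3 6-2 8-28-3-27-13-23 13 10 17 0 46-13 17-8 10-1 7-4 5-6 2-9 0-23 14 38 29 11 24-10 13-11-4 12 0 9 2 5 7 9 21 18 7 12 7 4 20-5 28 0 16-7 9 0 24 9 15 11 13-4 75 0z"/><path d="M336 240l-9 0-16 7-28 0-16 5-7-1 21 49 14 13 13 23 8-1-6 7 20 28 18 60 0 2-9 4-20 13-7 6-1 8 152 1 1-207-76-1-13 4-15-11z"/><path d="M258 249l-7 16-16 16-17 9-17 18-23 10-24 20-31 10-9 8 28 36 2 17 9-11 19-14 13 1 5 4 2 11-9 20 28 24 1 5-3 15 102 0 1-9 7-6 20-13 9-4 0-2-18-60-20-28 6-7-8 1-13-23-14-13-15-38z"/><path d="M223 183l-27 27-18 41-20 28-19 18-10 5-14 0-35-16-19 2-15 7-21-7-9-1 1 116 18-1 19-7 23-27 9-18 13-14 16 39-6 13 20 27 7 2 17-1 21-4 8 8 3-3 7-17-1-9-4-5-7-2-11 1-16 13-9 11-2-17-28-36 9-8 31-10 24-20 23-10 17-18 17-9 19-21 4-8-2-6-8-12-22-18-7-12 0-9z"/><path d="M143 155l0 23-2 9-5 6-38 14-42 12-17 0-8-4 9 22 2 22-5 20-3 8-5 3 17 5 15-7 19-2 10 3 20 12 19 1 14-7 15-16 20-28 18-41 15-15-25 9-18-8-10-3z"/><path d="M99 336l-13 14-9 18-23 27-19 7-19 2 1 25 25-3 26 1 24 9 28-2 30 6 18-10 14-10-8-8-38 5-7-2-6-5-14-22 6-13z"/><path d="M53 426l-37 4 1 34 83-1-2-16-8-10-23-10z"/><path d="M182 420l-29 18-12 1 6 7-1 18 63-1 3-14-1-5z"/><path d="M120 434l-33 1 11 12 2 16 45 1 1-20-7-7z"/>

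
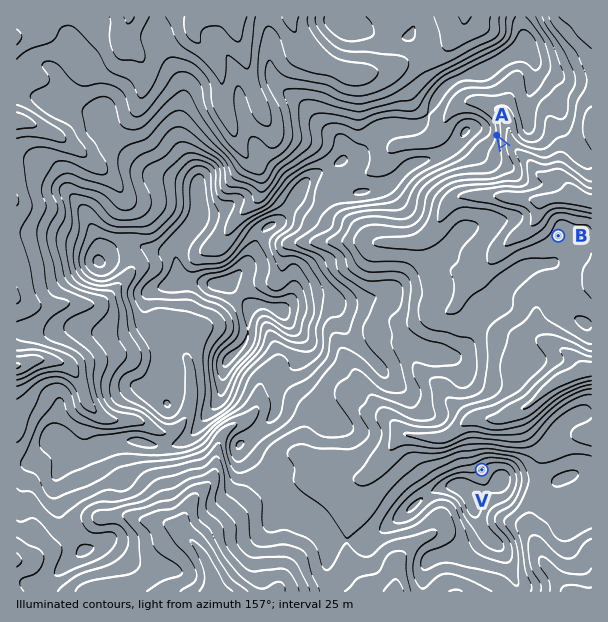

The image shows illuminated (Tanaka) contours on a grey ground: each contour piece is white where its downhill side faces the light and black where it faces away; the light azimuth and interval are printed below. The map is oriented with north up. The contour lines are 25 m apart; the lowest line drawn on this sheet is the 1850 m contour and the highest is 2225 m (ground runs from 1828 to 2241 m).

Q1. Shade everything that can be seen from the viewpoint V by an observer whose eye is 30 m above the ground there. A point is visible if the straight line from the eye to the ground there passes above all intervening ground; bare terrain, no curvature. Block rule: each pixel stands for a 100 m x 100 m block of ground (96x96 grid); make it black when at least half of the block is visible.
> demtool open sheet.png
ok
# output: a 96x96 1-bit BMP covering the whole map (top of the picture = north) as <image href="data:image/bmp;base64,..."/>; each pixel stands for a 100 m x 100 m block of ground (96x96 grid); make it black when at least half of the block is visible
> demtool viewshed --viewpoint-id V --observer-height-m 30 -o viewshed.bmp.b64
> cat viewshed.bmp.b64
<image width="96" height="96" href="data:image/bmp;base64,Qk2+BAAAAAAAAD4AAAAoAAAAYAAAAGAAAAABAAEAAAAAAIAEAAATCwAAEwsAAAIAAAAAAAAA////AAAAAAAPwAAAAAAAAAAAAAAP8AAAAAAAAAAAAAAD/gAAAAAAAAAAAAAA/8AAAAAAAAAAAAAAf8AAAAAAAAAAAAAAP8AAAAAAAAAAAAAAH+AAAAAAAAAAAAAAH+AAAAAAAAAAAAAAP+AAAAAAAAAAAAAAf8AAAAAAAAAAAAAA/8AAAAAAAAAAAAAB/4AAABwAAAAAAAAB/gAAAB+AAAAAAAAD/4AAAB/gAAAAAAAD/+AAAB/4AAAAAAAD/PgAAB/+AAAIAAAD/nwAAD//gAAeAAAD/34AAH//4AA/AAAD//wAB////wB/gAAB//wAB/////B/gAAB//wAB///////gAAA//wAB////f//gAAA//+AB////P/+AAAA88PwB////vw8AAADgAccB/////w8AAAAAAAGA/+///wcAfwAAAADAf8f//+8A/8AAAADgH8f///+B/8AAAABwD8f////D/8AAAAA8B////////8AAAAAeB////////8AAAAAfB////////4AAAAAPh////////4AAAAAPh////////AAAAAAPh////////AAAAAAPw////////wAAAAAP4f///////4AAAAAH4P///////8AAAAAH8H///////8AAAAAD+P///////8AAAAAB/////8///8AAAAAA////+Af//8AAAAAA+///8AP//8AAAAAAe///4AP//8AAAAAA8///8AP//8AAAAAA8///8Af//4AAAAAAc///+Af//wAAAAAAYf//+A///AAAAAAAAP///8///AAAAAAAAP////z//wAAAAAAAH4Af/z//4AAAAAAAHwAPnx//8AAAAAAAHgAH/4f/8AAAAAAAHgAD/4H/8AAAAAAADAAB/8D/8AAAAAAAAAAB/8Af8AAAAAAAAAAAf+AD8AAAAAAAAAAAP+AD8AAAAAAAAAAAH/AD8AAAAAAGBwAOD/gD8AAAAAAH/8AfB/gDIAAAAAAB/8B/gfwCAAAAAAAAf+H/wAIAAAAAAAAAf///wAAAAAAAAAAAP///wAAAAAAAAAAAP///4AAAAAAAAAAAHg//8AAAAAAAAAAADwB/+AGAAAAAAAAADwAf///AEAAAAAAAB4AP//+AMAAAAAAAAcAH//8B8AAAAAAAAGAD//x/8AAAAAAAAAAAf/h/8AAAAAAAAAAAD/j/4AAAAAAAAAAAB/j/wAAAAAAAAAAAB/n/wAAAAAAAAAAAA/v/wAAAAAAAAAAAAMP/wAAAAAAAAAAAAAPv4AAAAAAAAAAAAAf/4AAAAAAAAAAAAAf/cAAAAAAAAAAAAA/+cAAAAAAAAAAAAA/+cAAAAAAAAAAAAB//8AAAAAAAAAAAAD//8AAAAAAAAAAAAH//EAAAAAAAAAAAAP/+AAAAAAAAAAAAAB/4AAAAAAAAAAAAAA/gAAAAAAAAAAAAAAPAAAAAAAAAAAAAAADAAAAAAAAAAAAAAAAAAAAAAAAAAAAAAAAAAAAAAAAAAAAAAAAAAAAAAAAAAAAAAAAAAAAAAAAAAAAAAAAAA="/>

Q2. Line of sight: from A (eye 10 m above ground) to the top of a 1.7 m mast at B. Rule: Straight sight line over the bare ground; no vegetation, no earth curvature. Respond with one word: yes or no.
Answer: yes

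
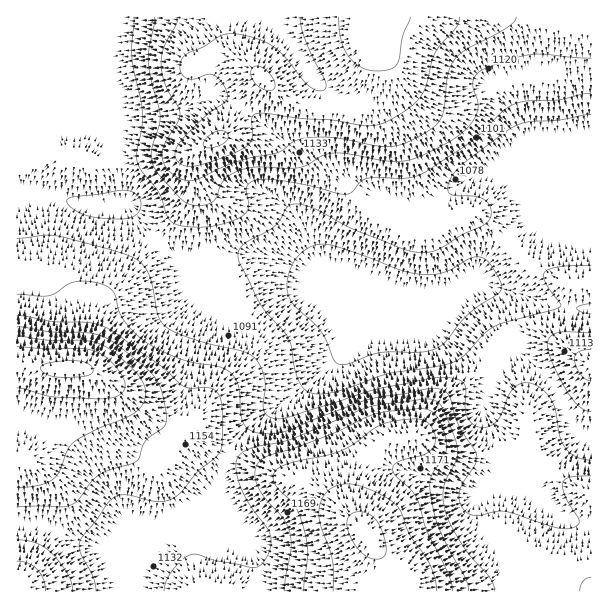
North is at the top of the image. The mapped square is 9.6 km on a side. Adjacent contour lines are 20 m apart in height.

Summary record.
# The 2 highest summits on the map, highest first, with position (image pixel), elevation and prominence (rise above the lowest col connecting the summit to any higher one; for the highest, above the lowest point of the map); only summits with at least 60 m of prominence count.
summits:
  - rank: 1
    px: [366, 533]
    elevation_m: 1226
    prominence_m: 175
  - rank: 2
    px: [68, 369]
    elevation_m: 1224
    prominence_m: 86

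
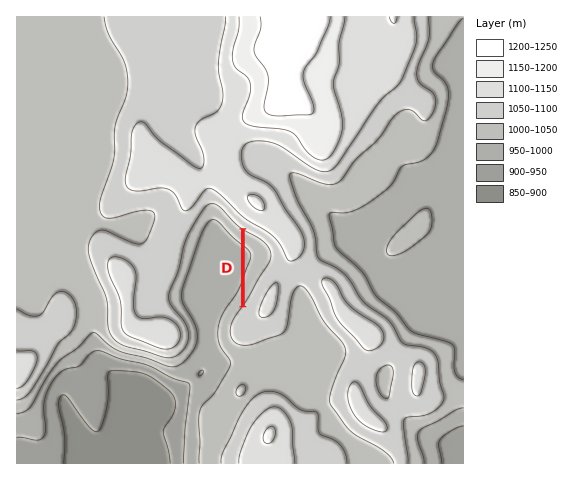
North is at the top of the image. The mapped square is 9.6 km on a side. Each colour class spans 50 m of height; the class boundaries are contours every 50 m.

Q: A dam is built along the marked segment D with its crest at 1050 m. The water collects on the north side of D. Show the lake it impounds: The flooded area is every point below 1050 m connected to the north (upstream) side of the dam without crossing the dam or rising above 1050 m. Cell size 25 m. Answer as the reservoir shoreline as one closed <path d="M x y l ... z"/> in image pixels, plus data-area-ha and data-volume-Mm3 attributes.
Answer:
<path d="M245 231l0 71 4-5 11-21 8-11 4-9-3-8-9-9-15-8z" data-area-ha="51" data-volume-Mm3="13.67"/>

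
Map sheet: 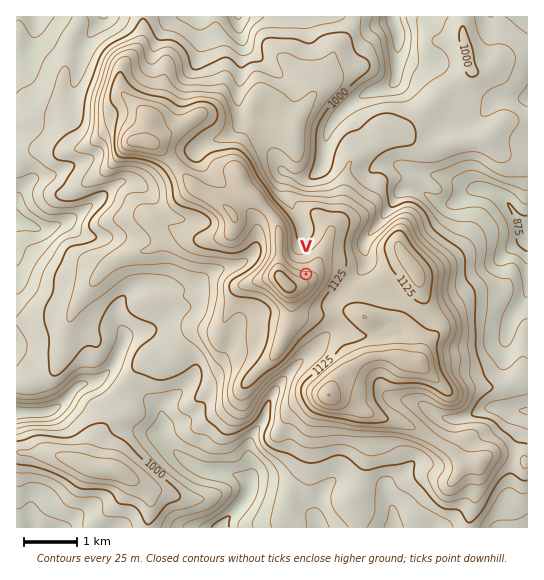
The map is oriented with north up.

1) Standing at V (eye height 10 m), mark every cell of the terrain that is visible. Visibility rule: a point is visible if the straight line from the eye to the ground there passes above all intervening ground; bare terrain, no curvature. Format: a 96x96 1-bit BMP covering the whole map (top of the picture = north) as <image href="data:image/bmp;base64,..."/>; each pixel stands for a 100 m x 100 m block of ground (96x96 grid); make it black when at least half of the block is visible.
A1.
<image width="96" height="96" href="data:image/bmp;base64,Qk2+BAAAAAAAAD4AAAAoAAAAYAAAAGAAAAABAAEAAAAAAIAEAAATCwAAEwsAAAIAAAAAAAAA////AAAAAAAAAAAAAAAAAAAAAAAAAAAAAAAAAAAAAAAAAAAAAAAAAAAAAAAAAAAAAAAAAAAAAAAAAAAAAAAAAAAAAAAAAAAAAAAAAAAAAAAAAAAAAAAAAAAAAAAAAAAAAAAAAAAAAAAAAAAAAAAAAAAAAAAAAAAAAAAAAAAAAAAAAAAAAAAAAAAAAAAAAAAAAAAAAAAAAAAAAAAAAAAAAAAAAAAAAAAAAAAAAAAAAAAAAAAAAAAAAAAAAAAAAAAAAAAAAAAAAAAAAAAAAAAAAAAAAAAAAAAAAAAAAAAAAAAAAAAAAAAAAAAAAAAAAAAAAAAAAAAAAAAAAAAAAAAAAAAAAAAAAAAAAAAAAAAAAAAAAAAAAAAAAAAAAAAAAAAAAAAAAAAAAAAAAAAAAAAAAAAAAAAAAAAAAAAAAAAAAAAAAAAAAAAAAAAAAAAAAAAAAAAAAAAAAAAAAAAAAAAAAAAAAAAAAAAAAAAAAAAAAAAAAAAAAAAAAAAAAAAAAAAAAAAAAAHwAAAAAAAAAAAAAAf4AAAAAAAAAAAAAAP4AAAAAAAAAAAAAAH4AAAAAAAAAAAAAAD8AAAAAAAAAAAAAAD+AAAAAAAAAAAAAAH/AAAAAAAAAAAAAAP/AAAAAAAAAAAAAAf/AAAAAAAAAAAAAA/8AAAAAAAAAAAAAA/4AAAAAAAAAAAAAA/4AAAAAAAAAAAAAA/wAAAAAAAAAAAAAB/wAAAAAAAAAAAAAB/wAAAAAAAAAAAeAD/wAAAAAAAAAAA/AD/gAAAAAAAAAAA/gD/gAAAAAAAAAAB/gD/AAAAAAAAAAAB/wD/AAAAAAAAAAAB//D+AAAAAAAAAAAB//D8AAAAAAAAAAAB//D8AAAAAAAAAAAB//B8AAAAAAAAAAAB//x8AAAAAAAAAAEB//48AAAAAAAAAAOA//4cAAAAAAAAAAMAfwAMAAAAAAAAAAMAfAAOAAAAAAAAAAMAcAAGAAAAAAAAAAAAYAACAAAAAAAAAAAAAAAAAAAAAAAAAAAAAAAAAAAAAAAAAACAAAAAeAAAAAAAAAGAAAAAeAAAAAAAAACAAAAAP4AAAAAAAAAAAAAAP//AAAAAAAAD8AAAP//4AAAAAAAH+AAAf//8AAABgAAP+AAA///8AAA/wAAP+AAB///8AAAP8AAf/AAB///8AAAA8AA//AAD///8AAAB+AA//AAD///8AAAB4AB//gAH///8AAAB4AB//gB////8AAABwAD//wB////AAAAAAAB//4AB///AAAAAAAB//8AA//+AAAAAAAA///AA///gAAAAAAAf//gA///4AAAAAAIAP/4A///8AAAAAAYAf/+A///8AAAAAAIAf//g///8AAAAAAAA///g///8AAAAAAAB4f/A///8AAAAAAABwf8B//P8AAAAAAADwPgB//H8AAAAAAACAPgB/+GIAAAAAAAAAPgD/+CAAAAAAAAAAAgD/+AAAAAAAAAAAAAD/8AAAAAAAAAAAAAD/8AAAAAAAAAAAAID/8AAAAAAAAAAAAMD/8AA="/>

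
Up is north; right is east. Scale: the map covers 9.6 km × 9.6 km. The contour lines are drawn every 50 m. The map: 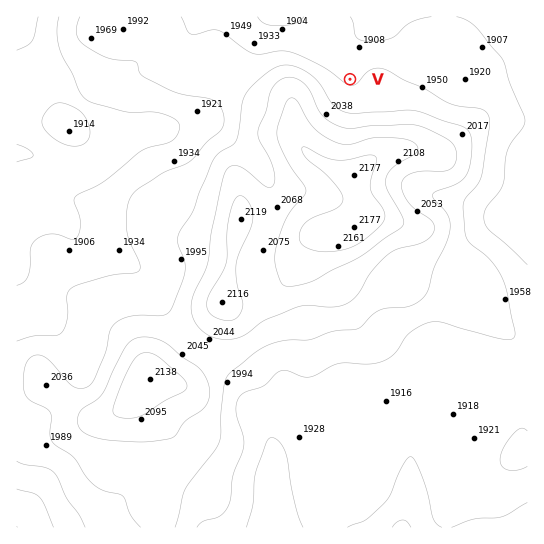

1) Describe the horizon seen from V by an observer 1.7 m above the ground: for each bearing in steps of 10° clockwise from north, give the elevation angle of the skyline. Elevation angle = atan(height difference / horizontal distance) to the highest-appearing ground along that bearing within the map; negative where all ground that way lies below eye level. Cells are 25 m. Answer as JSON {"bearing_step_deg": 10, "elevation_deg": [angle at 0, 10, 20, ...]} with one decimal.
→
{"bearing_step_deg": 10, "elevation_deg": [-2.3, -2.7, -2.8, -2.3, -1.6, -0.8, 0.1, 0.8, 1.4, 1.9, 2.2, 2.4, 3.0, 4.8, 6.1, 7.1, 7.8, 7.9, 7.8, 7.5, 7.7, 7.8, 8.0, 8.1, 8.2, 8.2, 7.6, 6.1, 3.8, 1.4, -0.4, -1.4, -1.8, -1.7, -1.7, -1.9]}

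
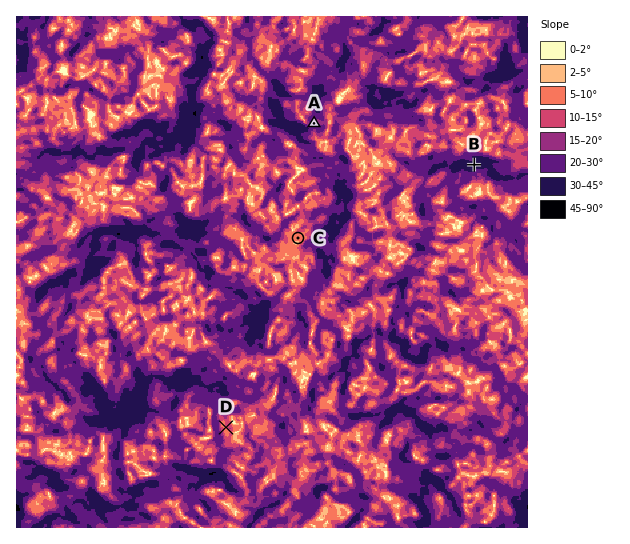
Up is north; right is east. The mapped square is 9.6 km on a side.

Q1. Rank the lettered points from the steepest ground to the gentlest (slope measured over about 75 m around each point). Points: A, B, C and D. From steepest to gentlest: B A D C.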